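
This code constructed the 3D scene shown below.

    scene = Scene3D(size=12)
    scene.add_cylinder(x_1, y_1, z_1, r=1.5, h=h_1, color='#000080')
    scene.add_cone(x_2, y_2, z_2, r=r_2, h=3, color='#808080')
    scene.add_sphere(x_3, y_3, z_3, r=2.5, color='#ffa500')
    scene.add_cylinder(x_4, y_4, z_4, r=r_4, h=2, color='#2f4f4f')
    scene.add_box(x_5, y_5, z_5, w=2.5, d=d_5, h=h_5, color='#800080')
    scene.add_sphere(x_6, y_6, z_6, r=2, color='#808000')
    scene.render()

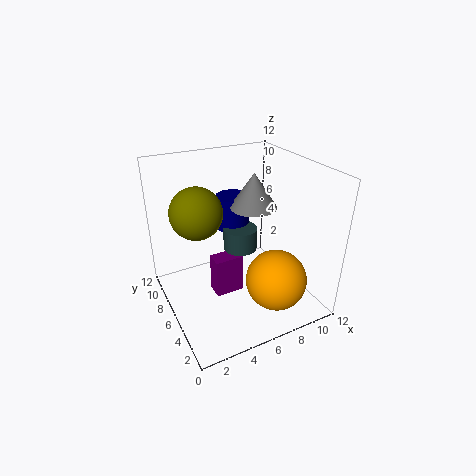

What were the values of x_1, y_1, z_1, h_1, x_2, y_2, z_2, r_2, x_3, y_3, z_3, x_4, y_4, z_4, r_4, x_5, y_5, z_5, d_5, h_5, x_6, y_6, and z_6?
x_1 = 7
y_1 = 9
z_1 = 5.5
h_1 = 3
x_2 = 8
y_2 = 7
z_2 = 8
r_2 = 2
x_3 = 8
y_3 = 3
z_3 = 3
x_4 = 7
y_4 = 7.5
z_4 = 4
r_4 = 1.5
x_5 = 4
y_5 = 6
z_5 = 0.5
d_5 = 1.5
h_5 = 3.5
x_6 = 2.5
y_6 = 6
z_6 = 9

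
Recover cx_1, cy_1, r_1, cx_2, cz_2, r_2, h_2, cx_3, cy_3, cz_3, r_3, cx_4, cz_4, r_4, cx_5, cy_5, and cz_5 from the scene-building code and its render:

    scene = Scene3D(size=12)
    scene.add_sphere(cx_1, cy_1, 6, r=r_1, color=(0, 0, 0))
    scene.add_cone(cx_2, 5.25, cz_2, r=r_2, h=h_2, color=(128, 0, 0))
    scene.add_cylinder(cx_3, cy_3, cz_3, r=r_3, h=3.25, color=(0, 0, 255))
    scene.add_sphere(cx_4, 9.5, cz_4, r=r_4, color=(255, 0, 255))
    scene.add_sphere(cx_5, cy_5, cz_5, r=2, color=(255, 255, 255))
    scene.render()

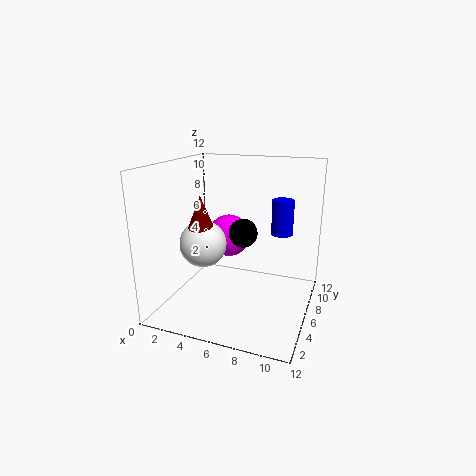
cx_1 = 6
cy_1 = 7.25
r_1 = 1.25
cx_2 = 3
cz_2 = 5.75
r_2 = 1.5
h_2 = 3.75
cx_3 = 8.75
cy_3 = 10.25
cz_3 = 5.25
r_3 = 1
cx_4 = 3.75
cz_4 = 4.75
r_4 = 2
cx_5 = 3
cy_5 = 5.5
cz_5 = 5.25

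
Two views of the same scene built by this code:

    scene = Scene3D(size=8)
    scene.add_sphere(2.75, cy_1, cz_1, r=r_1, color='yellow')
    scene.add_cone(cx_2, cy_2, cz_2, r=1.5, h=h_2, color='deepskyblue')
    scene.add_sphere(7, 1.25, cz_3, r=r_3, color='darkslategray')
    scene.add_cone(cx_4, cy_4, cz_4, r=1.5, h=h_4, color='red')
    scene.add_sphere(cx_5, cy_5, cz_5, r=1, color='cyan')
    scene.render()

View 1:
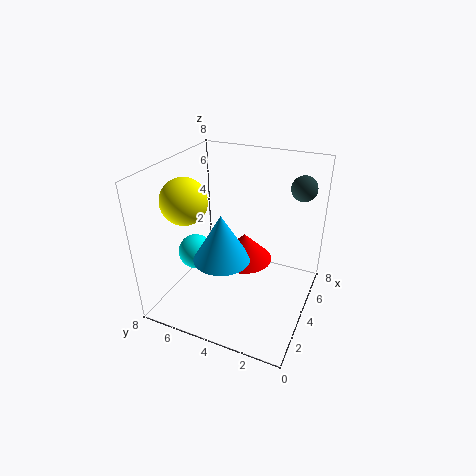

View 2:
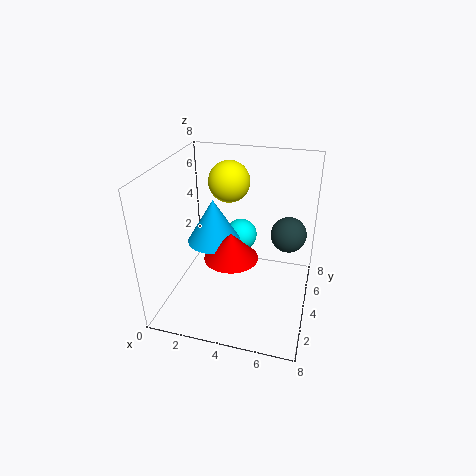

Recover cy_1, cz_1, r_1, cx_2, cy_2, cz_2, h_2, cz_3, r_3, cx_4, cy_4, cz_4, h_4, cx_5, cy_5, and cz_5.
cy_1 = 6.5
cz_1 = 6.25
r_1 = 1.25
cx_2 = 2.5
cy_2 = 4.25
cz_2 = 3.5
h_2 = 2.5
cz_3 = 6.25
r_3 = 0.75
cx_4 = 3.75
cy_4 = 3.5
cz_4 = 3
h_4 = 1.5
cx_5 = 3.5
cy_5 = 6.5
cz_5 = 2.75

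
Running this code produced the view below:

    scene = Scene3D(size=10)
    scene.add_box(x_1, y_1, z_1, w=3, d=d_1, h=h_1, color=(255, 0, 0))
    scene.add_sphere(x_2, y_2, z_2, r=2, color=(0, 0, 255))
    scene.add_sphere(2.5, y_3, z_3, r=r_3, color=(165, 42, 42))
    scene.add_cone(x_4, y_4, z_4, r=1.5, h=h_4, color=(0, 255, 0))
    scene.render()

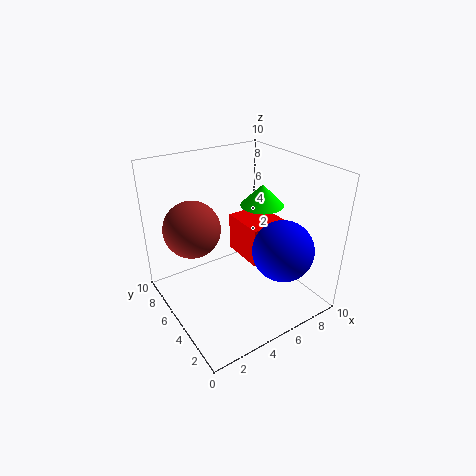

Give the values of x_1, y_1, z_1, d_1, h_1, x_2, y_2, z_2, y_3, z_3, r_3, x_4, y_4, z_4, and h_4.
x_1 = 6.5; y_1 = 5; z_1 = 2; d_1 = 3.5; h_1 = 3; x_2 = 6.5; y_2 = 2; z_2 = 5; y_3 = 7; z_3 = 5.5; r_3 = 2; x_4 = 7; y_4 = 5; z_4 = 7; h_4 = 1.5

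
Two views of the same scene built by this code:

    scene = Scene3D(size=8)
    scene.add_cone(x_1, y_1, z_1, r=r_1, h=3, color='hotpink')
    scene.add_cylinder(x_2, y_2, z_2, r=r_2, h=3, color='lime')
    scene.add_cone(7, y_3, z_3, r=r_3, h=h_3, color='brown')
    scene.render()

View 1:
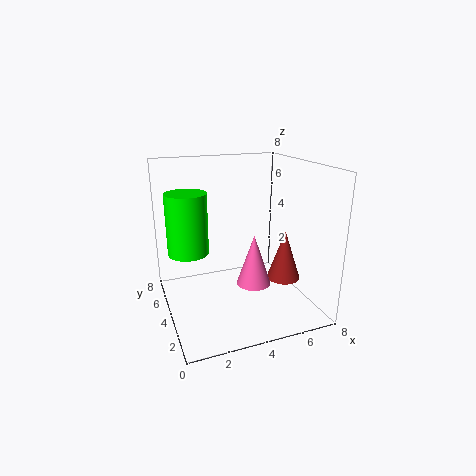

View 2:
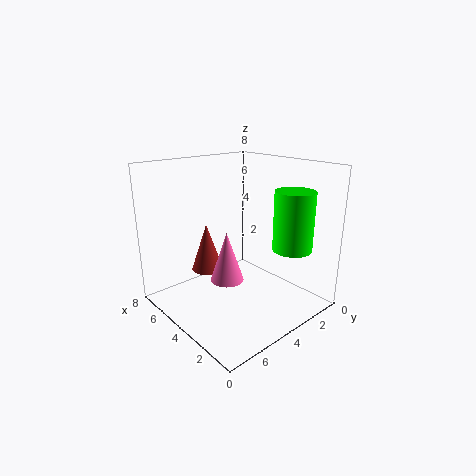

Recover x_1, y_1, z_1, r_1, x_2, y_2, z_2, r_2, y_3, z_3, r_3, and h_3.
x_1 = 5
y_1 = 4
z_1 = 1
r_1 = 1
x_2 = 1
y_2 = 3
z_2 = 4
r_2 = 1
y_3 = 4
z_3 = 1
r_3 = 1
h_3 = 3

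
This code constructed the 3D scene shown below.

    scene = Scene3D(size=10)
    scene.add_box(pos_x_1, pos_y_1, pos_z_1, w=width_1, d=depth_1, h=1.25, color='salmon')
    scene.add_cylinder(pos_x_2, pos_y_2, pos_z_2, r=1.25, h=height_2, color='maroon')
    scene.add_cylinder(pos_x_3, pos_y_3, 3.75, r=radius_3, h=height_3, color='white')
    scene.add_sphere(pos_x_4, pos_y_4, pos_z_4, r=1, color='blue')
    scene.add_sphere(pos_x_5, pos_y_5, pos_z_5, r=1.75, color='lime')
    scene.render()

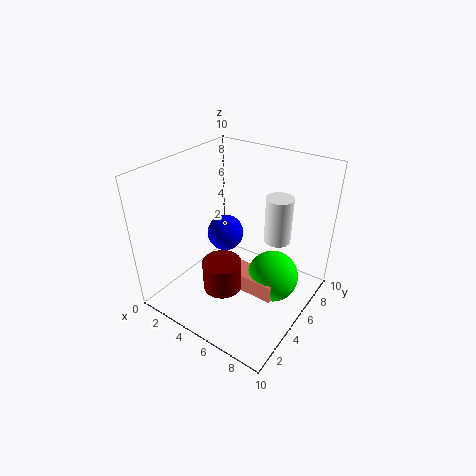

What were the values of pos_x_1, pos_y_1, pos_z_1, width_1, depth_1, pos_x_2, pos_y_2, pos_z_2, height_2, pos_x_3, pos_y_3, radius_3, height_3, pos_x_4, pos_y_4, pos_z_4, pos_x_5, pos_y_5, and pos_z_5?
pos_x_1 = 5.25
pos_y_1 = 3.5
pos_z_1 = 2
width_1 = 3.25
depth_1 = 1.5
pos_x_2 = 5.5
pos_y_2 = 2.5
pos_z_2 = 2.75
height_2 = 2
pos_x_3 = 6.5
pos_y_3 = 8
radius_3 = 1
height_3 = 3.5
pos_x_4 = 6.25
pos_y_4 = 2
pos_z_4 = 7.5
pos_x_5 = 7.75
pos_y_5 = 5.25
pos_z_5 = 2.75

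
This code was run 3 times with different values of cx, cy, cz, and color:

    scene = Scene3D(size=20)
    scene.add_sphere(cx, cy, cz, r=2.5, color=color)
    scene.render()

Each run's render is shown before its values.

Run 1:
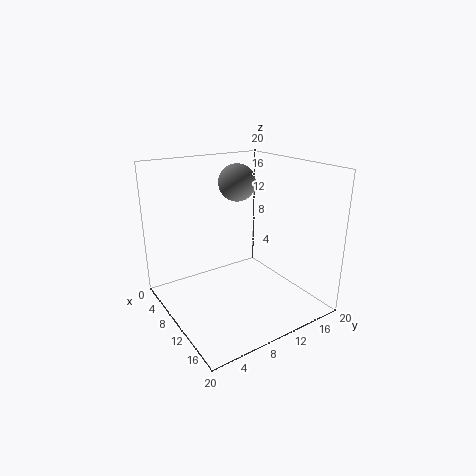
cx = 9
cy = 10.5
cz = 17.5
color = 'gray'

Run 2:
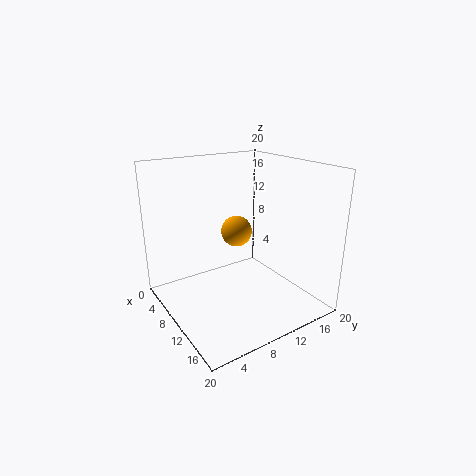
cx = 3.5
cy = 14
cz = 8
color = 'orange'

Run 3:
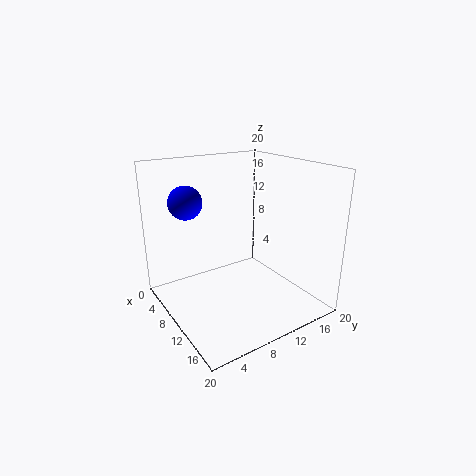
cx = 3
cy = 5.5
cz = 14
color = 'blue'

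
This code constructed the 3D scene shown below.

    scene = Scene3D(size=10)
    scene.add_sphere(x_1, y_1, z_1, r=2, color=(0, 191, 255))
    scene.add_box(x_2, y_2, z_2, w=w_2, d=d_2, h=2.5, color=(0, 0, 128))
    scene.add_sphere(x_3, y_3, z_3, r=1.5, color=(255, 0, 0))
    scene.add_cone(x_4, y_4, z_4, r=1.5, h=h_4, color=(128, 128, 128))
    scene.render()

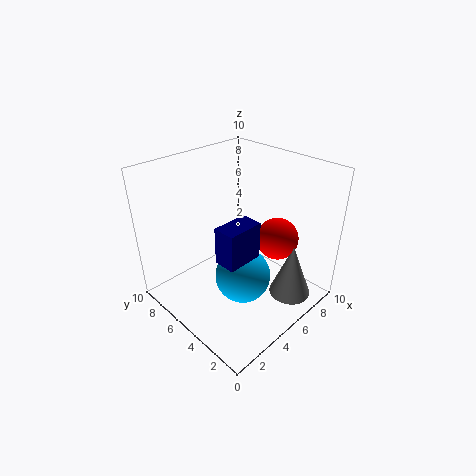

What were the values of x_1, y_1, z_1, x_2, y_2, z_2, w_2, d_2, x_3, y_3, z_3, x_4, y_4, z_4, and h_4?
x_1 = 5
y_1 = 4.5
z_1 = 2
x_2 = 2.5
y_2 = 3
z_2 = 4.5
w_2 = 2.5
d_2 = 1.5
x_3 = 7.5
y_3 = 3.5
z_3 = 4.5
x_4 = 7.5
y_4 = 2
z_4 = 0.5
h_4 = 4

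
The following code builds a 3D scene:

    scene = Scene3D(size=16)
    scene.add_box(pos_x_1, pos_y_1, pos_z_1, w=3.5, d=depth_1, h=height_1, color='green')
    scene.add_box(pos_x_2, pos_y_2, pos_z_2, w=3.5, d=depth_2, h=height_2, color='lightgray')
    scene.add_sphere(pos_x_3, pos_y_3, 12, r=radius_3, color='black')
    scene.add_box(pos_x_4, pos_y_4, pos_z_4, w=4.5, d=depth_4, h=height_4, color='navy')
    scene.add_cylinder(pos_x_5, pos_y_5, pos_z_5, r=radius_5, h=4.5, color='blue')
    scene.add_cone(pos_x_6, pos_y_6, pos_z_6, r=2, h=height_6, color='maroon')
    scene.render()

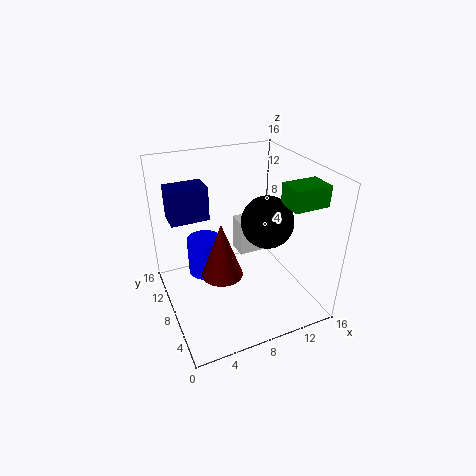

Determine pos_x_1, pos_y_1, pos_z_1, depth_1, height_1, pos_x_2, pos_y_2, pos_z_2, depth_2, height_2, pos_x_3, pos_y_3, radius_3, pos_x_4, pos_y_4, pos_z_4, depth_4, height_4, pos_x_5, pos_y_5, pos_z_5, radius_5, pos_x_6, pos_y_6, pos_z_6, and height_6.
pos_x_1 = 10
pos_y_1 = 0.5
pos_z_1 = 14
depth_1 = 2.5
height_1 = 2
pos_x_2 = 10
pos_y_2 = 11.5
pos_z_2 = 3
depth_2 = 2.5
height_2 = 4.5
pos_x_3 = 9
pos_y_3 = 3.5
radius_3 = 2.5
pos_x_4 = 1.5
pos_y_4 = 11.5
pos_z_4 = 9
depth_4 = 3
height_4 = 4
pos_x_5 = 5
pos_y_5 = 11
pos_z_5 = 2.5
radius_5 = 2
pos_x_6 = 4.5
pos_y_6 = 4
pos_z_6 = 7
height_6 = 5.5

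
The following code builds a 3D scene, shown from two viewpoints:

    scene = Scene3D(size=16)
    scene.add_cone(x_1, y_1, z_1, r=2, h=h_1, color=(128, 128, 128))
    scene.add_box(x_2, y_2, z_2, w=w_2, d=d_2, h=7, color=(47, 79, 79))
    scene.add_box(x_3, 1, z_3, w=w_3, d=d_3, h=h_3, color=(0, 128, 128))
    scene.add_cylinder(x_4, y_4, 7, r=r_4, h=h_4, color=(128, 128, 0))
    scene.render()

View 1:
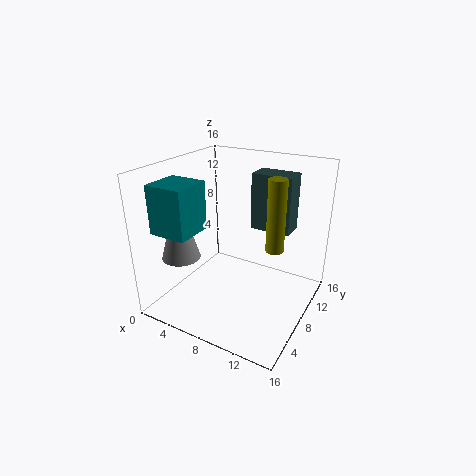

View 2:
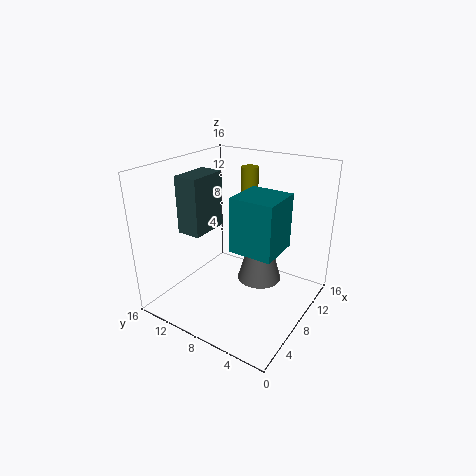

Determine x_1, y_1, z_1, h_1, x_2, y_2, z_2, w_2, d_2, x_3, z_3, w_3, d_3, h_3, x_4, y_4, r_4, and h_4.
x_1 = 4, y_1 = 3, z_1 = 7, h_1 = 7, x_2 = 7, y_2 = 13, z_2 = 7, w_2 = 5, d_2 = 3, x_3 = 2, z_3 = 10, w_3 = 4, d_3 = 4, h_3 = 5, x_4 = 12, y_4 = 9, r_4 = 1, h_4 = 8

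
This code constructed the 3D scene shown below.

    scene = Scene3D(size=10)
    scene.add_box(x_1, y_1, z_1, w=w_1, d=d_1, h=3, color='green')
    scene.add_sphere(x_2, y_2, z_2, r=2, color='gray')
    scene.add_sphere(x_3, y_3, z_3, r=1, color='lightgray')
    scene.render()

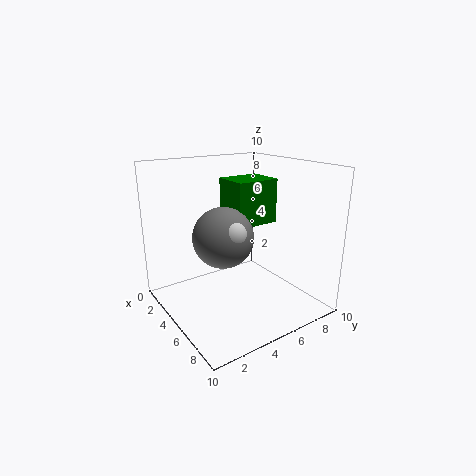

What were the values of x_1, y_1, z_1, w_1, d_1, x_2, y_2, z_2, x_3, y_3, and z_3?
x_1 = 3.5
y_1 = 4.5
z_1 = 6
w_1 = 2.5
d_1 = 3
x_2 = 5.5
y_2 = 3.5
z_2 = 5.5
x_3 = 6.5
y_3 = 3.5
z_3 = 6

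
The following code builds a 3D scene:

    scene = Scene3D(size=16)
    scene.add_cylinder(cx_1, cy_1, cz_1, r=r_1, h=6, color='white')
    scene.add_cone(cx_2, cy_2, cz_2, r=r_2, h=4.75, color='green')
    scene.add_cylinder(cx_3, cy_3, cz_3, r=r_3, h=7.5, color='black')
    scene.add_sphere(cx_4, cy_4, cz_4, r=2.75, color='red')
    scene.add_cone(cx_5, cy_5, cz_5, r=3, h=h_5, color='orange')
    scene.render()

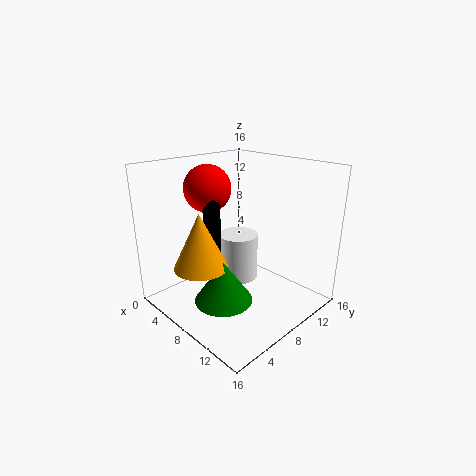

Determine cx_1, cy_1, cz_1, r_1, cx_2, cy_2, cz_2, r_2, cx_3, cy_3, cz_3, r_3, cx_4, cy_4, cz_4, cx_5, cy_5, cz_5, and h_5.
cx_1 = 4.25, cy_1 = 11.75, cz_1 = 0.25, r_1 = 2.5, cx_2 = 8.25, cy_2 = 5.5, cz_2 = 1.25, r_2 = 3.25, cx_3 = 4.75, cy_3 = 7, cz_3 = 5.5, r_3 = 1, cx_4 = 3.25, cy_4 = 7.75, cz_4 = 12.75, cx_5 = 6, cy_5 = 4.25, cz_5 = 5, h_5 = 6.25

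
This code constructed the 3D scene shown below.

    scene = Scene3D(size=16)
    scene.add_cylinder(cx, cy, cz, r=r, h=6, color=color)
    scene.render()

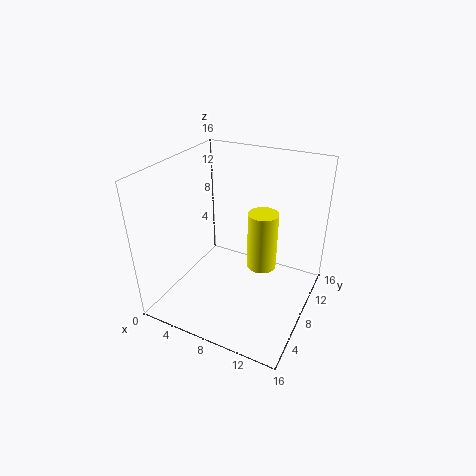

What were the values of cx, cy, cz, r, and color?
cx = 11.5, cy = 6.5, cz = 6.5, r = 1.5, color = 'yellow'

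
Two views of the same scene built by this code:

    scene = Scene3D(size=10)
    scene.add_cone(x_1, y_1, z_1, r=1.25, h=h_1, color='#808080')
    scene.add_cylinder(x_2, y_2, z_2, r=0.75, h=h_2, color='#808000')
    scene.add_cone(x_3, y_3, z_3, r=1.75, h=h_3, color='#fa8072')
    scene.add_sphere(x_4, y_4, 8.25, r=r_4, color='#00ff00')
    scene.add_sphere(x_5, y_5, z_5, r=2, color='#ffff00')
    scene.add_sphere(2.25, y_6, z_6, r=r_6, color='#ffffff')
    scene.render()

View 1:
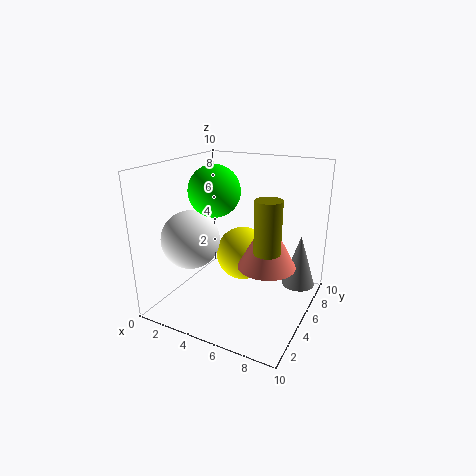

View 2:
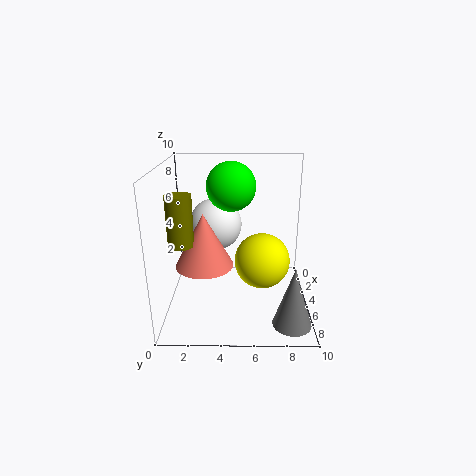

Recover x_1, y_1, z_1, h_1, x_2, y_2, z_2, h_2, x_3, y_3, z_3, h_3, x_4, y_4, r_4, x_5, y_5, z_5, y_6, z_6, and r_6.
x_1 = 8.5, y_1 = 8.5, z_1 = 0.5, h_1 = 4, x_2 = 8.5, y_2 = 1.75, z_2 = 6, h_2 = 3, x_3 = 8, y_3 = 3, z_3 = 4.5, h_3 = 3.25, x_4 = 3.5, y_4 = 4.5, r_4 = 1.75, x_5 = 4.5, y_5 = 6.75, z_5 = 3, y_6 = 3.25, z_6 = 5, r_6 = 2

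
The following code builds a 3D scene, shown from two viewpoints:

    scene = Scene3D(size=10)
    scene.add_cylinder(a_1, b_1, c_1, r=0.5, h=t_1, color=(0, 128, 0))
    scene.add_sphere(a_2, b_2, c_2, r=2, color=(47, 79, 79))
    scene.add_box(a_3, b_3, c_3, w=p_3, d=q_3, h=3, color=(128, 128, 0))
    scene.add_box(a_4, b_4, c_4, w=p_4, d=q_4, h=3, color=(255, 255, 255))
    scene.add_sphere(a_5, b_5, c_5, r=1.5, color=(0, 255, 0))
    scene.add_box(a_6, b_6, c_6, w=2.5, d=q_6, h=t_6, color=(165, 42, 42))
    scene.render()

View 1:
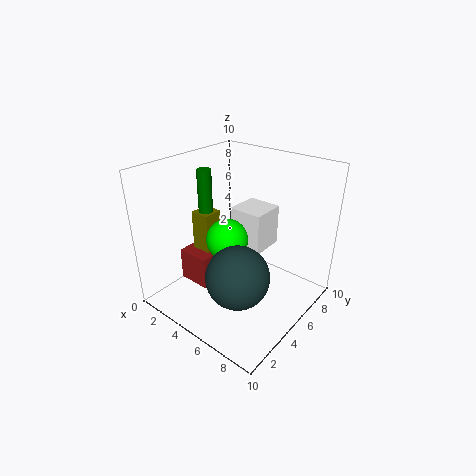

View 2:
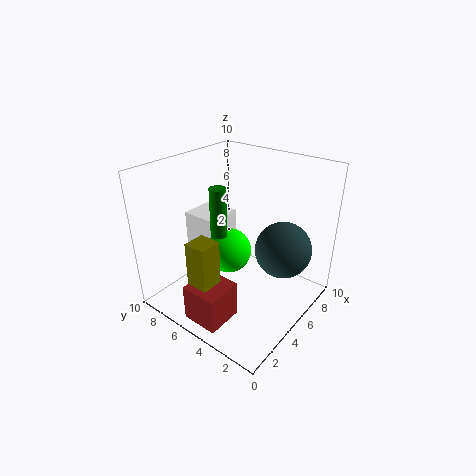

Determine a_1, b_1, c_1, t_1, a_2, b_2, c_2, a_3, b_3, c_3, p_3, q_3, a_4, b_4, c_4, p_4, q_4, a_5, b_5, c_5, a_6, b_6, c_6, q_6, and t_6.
a_1 = 2.5
b_1 = 4.5
c_1 = 6.5
t_1 = 3
a_2 = 7
b_2 = 2.5
c_2 = 4
a_3 = 1
b_3 = 4.5
c_3 = 3
p_3 = 1.5
q_3 = 1.5
a_4 = 3.5
b_4 = 6
c_4 = 3.5
p_4 = 2.5
q_4 = 2.5
a_5 = 4
b_5 = 5
c_5 = 4.5
a_6 = 0.5
b_6 = 3.5
c_6 = 0.5
q_6 = 2.5
t_6 = 2.5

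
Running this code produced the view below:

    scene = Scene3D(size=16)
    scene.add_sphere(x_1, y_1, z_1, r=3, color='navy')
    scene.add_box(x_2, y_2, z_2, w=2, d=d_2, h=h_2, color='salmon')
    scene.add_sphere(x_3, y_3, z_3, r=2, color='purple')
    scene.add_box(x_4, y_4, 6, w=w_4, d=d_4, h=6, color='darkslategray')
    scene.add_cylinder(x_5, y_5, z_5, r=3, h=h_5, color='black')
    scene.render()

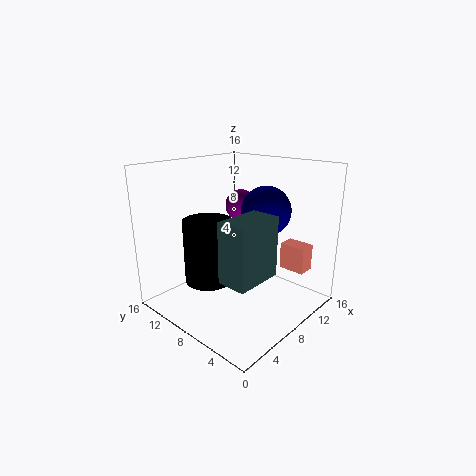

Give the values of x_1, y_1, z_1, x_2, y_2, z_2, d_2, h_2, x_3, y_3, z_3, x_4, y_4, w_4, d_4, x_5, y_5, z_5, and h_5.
x_1 = 13
y_1 = 8
z_1 = 10
x_2 = 12
y_2 = 2
z_2 = 4
d_2 = 3
h_2 = 3
x_3 = 13
y_3 = 12
z_3 = 10
x_4 = 2
y_4 = 2
w_4 = 5
d_4 = 3
x_5 = 8
y_5 = 13
z_5 = 1
h_5 = 8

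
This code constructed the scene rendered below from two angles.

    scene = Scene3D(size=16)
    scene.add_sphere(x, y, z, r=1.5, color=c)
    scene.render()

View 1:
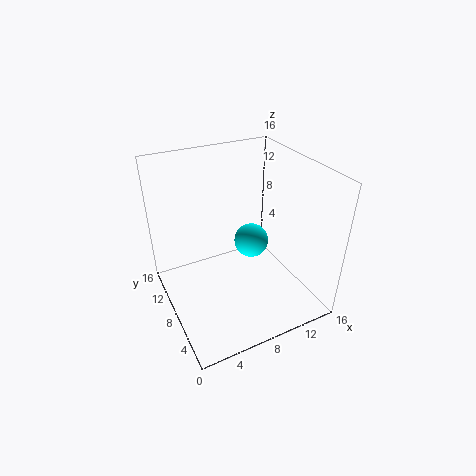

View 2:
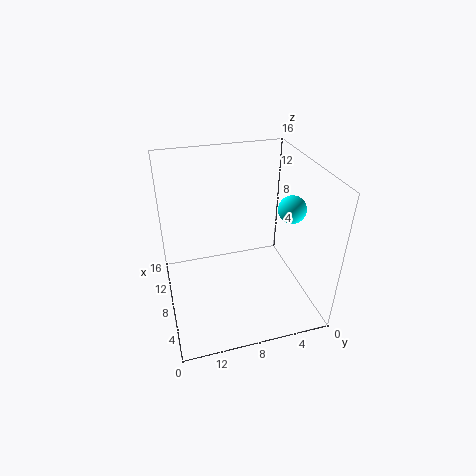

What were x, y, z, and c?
x = 6.5
y = 2.5
z = 11.5
c = 'cyan'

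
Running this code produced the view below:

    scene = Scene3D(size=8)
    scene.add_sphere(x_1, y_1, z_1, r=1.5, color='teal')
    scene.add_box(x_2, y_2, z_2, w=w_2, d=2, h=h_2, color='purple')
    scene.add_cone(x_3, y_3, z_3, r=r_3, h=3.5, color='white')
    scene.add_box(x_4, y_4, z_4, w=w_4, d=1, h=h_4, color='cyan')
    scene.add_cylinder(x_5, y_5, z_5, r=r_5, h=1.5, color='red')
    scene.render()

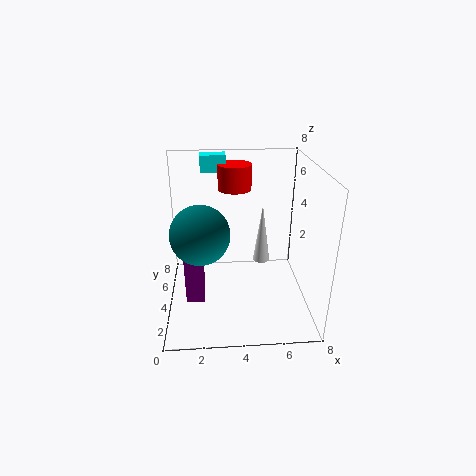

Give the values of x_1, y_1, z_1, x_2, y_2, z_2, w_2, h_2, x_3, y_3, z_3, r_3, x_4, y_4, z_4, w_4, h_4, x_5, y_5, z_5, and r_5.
x_1 = 2; y_1 = 2.5; z_1 = 5; x_2 = 1; y_2 = 3; z_2 = 0.5; w_2 = 1; h_2 = 3; x_3 = 5.5; y_3 = 5; z_3 = 2; r_3 = 0.5; x_4 = 2; y_4 = 6.5; z_4 = 7; w_4 = 1.5; h_4 = 1; x_5 = 4; y_5 = 6.5; z_5 = 6; r_5 = 1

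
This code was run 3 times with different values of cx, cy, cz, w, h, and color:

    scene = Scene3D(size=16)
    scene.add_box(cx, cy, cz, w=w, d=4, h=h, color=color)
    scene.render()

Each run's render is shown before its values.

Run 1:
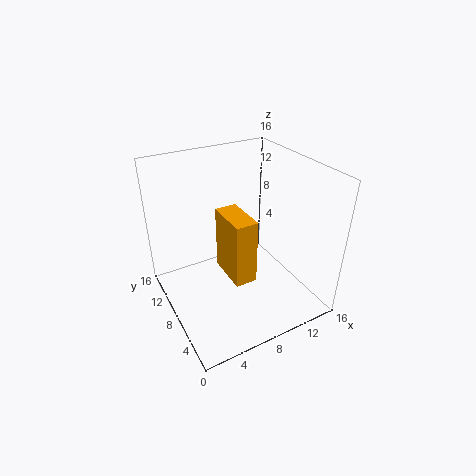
cx = 4; cy = 1; cz = 8; w = 2; h = 6; color = 'orange'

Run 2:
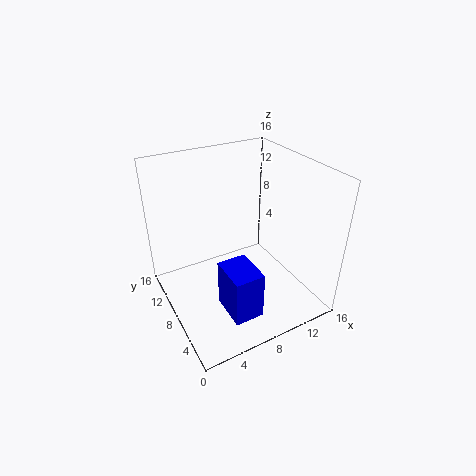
cx = 4; cy = 1; cz = 3; w = 3; h = 5; color = 'blue'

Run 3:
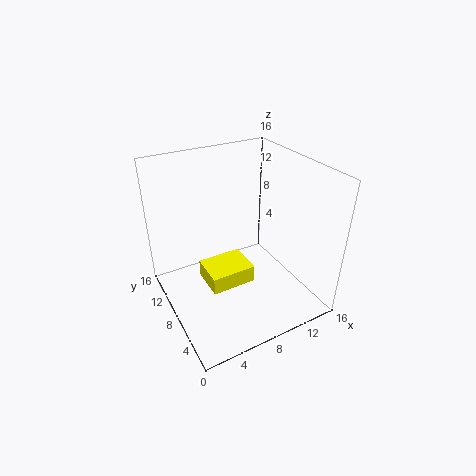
cx = 4; cy = 6; cz = 3; w = 5; h = 2; color = 'yellow'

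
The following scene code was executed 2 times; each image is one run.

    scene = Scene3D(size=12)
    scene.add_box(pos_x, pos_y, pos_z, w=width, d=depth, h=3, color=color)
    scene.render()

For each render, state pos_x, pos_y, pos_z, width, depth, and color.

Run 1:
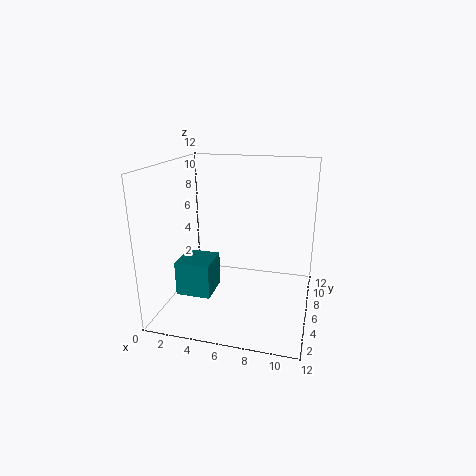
pos_x = 1; pos_y = 4; pos_z = 1; width = 3; depth = 3; color = 'teal'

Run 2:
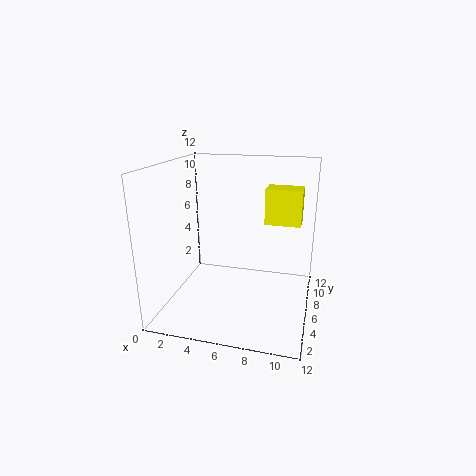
pos_x = 8; pos_y = 7; pos_z = 7; width = 3; depth = 2; color = 'yellow'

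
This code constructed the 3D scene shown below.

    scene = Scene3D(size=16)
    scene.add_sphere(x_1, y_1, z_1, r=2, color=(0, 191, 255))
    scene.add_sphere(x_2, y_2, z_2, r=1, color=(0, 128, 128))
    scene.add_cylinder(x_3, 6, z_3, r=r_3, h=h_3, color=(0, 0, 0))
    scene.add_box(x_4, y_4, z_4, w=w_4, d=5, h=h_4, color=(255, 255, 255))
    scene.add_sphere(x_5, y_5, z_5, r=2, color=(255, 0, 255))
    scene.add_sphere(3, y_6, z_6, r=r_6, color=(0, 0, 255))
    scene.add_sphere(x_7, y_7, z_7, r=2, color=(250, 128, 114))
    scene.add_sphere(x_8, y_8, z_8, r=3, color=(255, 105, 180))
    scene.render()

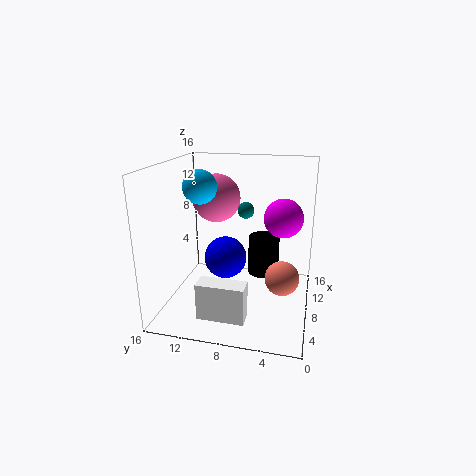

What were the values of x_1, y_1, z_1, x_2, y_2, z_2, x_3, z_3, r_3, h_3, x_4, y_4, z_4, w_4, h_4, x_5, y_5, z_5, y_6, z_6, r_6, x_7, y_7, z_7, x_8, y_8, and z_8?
x_1 = 10
y_1 = 13
z_1 = 13
x_2 = 12
y_2 = 8
z_2 = 10
x_3 = 14
z_3 = 1
r_3 = 2
h_3 = 5
x_4 = 2
y_4 = 6
z_4 = 1
w_4 = 2
h_4 = 4
x_5 = 7
y_5 = 3
z_5 = 11
y_6 = 8
z_6 = 8
r_6 = 2
x_7 = 9
y_7 = 3
z_7 = 3
x_8 = 13
y_8 = 12
z_8 = 11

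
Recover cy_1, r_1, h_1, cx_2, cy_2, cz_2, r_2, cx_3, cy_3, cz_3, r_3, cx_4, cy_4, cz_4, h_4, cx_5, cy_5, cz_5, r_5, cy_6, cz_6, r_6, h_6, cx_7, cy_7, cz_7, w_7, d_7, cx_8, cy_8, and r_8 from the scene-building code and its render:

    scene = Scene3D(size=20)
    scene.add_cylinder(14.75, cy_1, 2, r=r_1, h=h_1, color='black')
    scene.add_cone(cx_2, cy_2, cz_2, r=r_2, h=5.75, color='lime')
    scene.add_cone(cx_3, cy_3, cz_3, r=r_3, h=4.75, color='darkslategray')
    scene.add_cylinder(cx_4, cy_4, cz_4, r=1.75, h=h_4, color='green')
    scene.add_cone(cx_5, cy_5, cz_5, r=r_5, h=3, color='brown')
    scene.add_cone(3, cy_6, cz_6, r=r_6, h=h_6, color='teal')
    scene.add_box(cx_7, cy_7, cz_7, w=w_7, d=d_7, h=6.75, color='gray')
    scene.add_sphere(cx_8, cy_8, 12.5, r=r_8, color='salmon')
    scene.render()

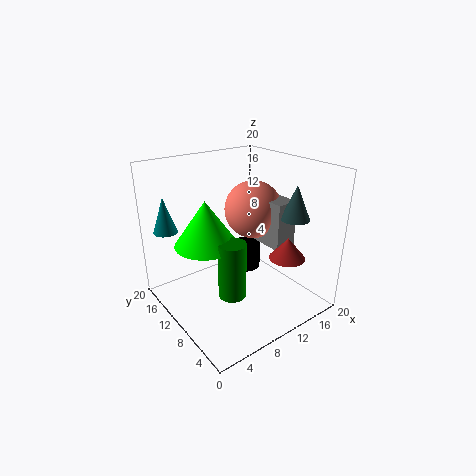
cy_1 = 14.5, r_1 = 2.5, h_1 = 3.75, cx_2 = 4.5, cy_2 = 9.25, cz_2 = 11, r_2 = 4, cx_3 = 16.25, cy_3 = 5.5, cz_3 = 12.75, r_3 = 2, cx_4 = 5.75, cy_4 = 5.5, cz_4 = 5, h_4 = 7.25, cx_5 = 14.75, cy_5 = 5, cz_5 = 7.5, r_5 = 2.5, cy_6 = 18.25, cz_6 = 9.75, r_6 = 1.75, h_6 = 5.25, cx_7 = 14.25, cy_7 = 6.5, cz_7 = 8, w_7 = 3.25, d_7 = 5, cx_8 = 14.5, cy_8 = 12.25, r_8 = 4.25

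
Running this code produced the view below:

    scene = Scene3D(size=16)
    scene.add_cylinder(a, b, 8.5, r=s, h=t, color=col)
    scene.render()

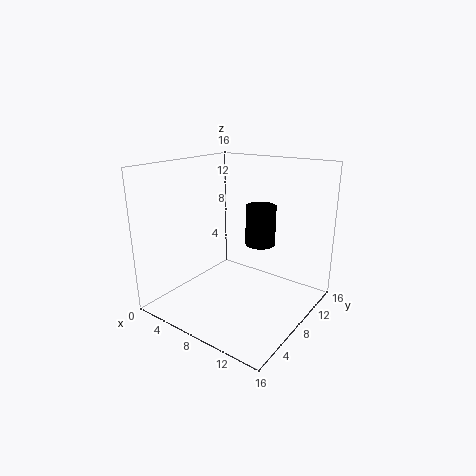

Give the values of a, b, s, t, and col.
a = 11.5, b = 7, s = 1.5, t = 4, col = 'black'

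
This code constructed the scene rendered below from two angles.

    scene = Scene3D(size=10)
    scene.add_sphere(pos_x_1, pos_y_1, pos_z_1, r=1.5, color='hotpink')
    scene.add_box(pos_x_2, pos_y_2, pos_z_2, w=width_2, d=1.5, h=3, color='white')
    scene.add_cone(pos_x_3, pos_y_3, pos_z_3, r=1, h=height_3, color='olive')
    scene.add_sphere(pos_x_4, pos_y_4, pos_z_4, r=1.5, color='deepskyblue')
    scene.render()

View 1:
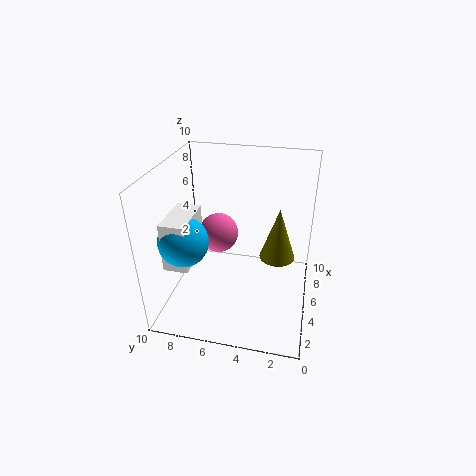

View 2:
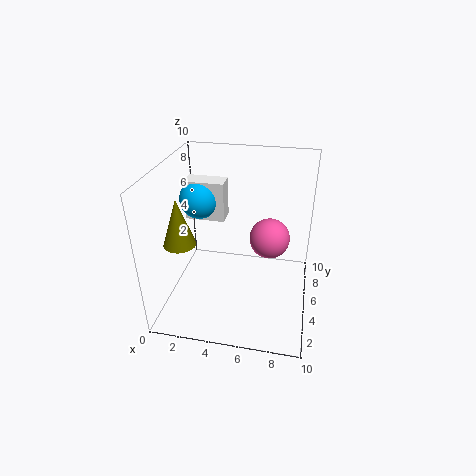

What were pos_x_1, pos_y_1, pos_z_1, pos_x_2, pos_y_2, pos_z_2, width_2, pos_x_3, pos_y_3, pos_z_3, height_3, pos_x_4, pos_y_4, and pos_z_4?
pos_x_1 = 7
pos_y_1 = 7
pos_z_1 = 4
pos_x_2 = 0.5
pos_y_2 = 7
pos_z_2 = 5
width_2 = 3
pos_x_3 = 2
pos_y_3 = 2
pos_z_3 = 6
height_3 = 3
pos_x_4 = 1.5
pos_y_4 = 7.5
pos_z_4 = 6.5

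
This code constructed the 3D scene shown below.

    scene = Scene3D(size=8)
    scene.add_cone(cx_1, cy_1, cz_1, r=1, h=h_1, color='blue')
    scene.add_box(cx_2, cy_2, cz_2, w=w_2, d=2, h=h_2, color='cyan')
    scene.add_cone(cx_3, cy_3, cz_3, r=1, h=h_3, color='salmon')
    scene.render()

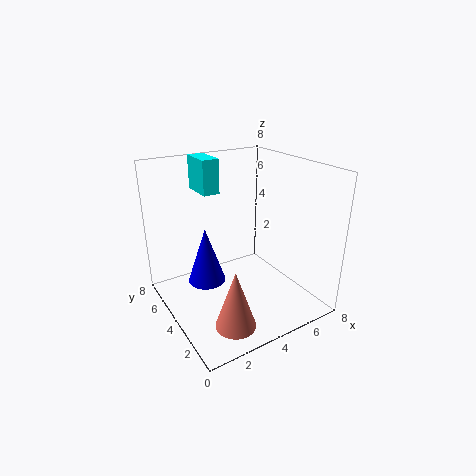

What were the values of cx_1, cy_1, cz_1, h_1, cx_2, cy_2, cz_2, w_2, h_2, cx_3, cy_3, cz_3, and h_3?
cx_1 = 2; cy_1 = 4; cz_1 = 2; h_1 = 3; cx_2 = 3; cy_2 = 6; cz_2 = 6; w_2 = 1; h_2 = 2; cx_3 = 2; cy_3 = 1; cz_3 = 1; h_3 = 3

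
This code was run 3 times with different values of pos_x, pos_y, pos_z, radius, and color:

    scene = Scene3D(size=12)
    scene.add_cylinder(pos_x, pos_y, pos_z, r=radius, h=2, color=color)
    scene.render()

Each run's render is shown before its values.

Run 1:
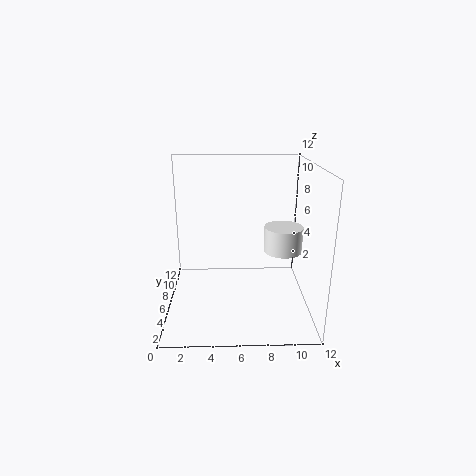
pos_x = 9.5, pos_y = 4.5, pos_z = 5.5, radius = 1.5, color = 'white'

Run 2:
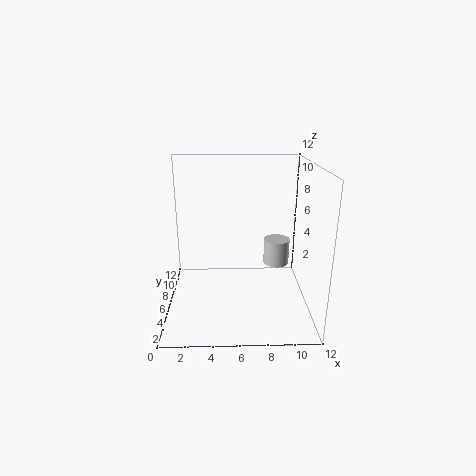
pos_x = 9, pos_y = 4.5, pos_z = 4.5, radius = 1, color = 'lightgray'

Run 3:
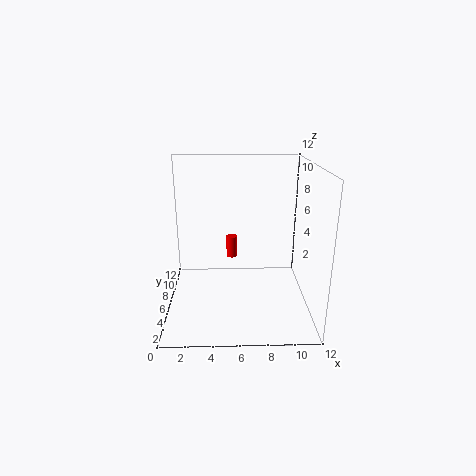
pos_x = 5.5, pos_y = 9, pos_z = 3, radius = 0.5, color = 'red'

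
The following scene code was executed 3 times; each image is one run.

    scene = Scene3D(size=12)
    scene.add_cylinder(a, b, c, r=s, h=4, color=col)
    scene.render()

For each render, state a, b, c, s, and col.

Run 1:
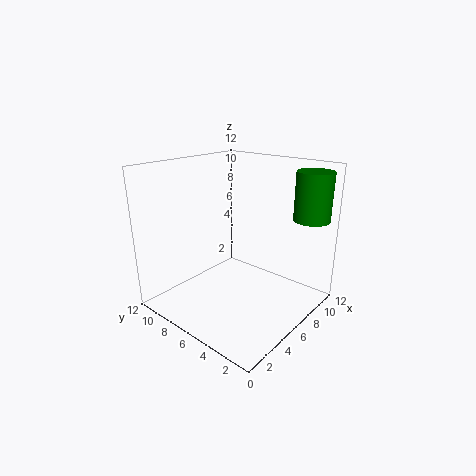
a = 10
b = 1.5
c = 7.5
s = 1.5
col = 'green'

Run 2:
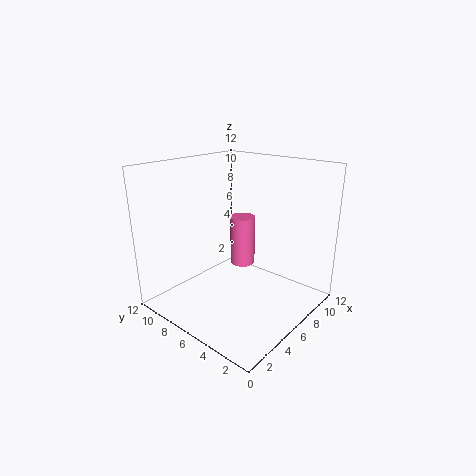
a = 6
b = 5.5
c = 4
s = 1
col = 'hotpink'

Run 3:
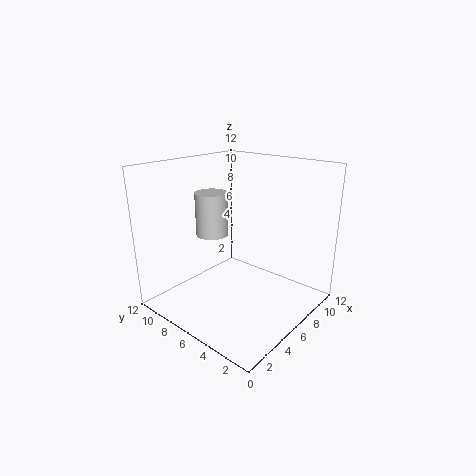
a = 7
b = 10
c = 5
s = 1.5
col = 'lightgray'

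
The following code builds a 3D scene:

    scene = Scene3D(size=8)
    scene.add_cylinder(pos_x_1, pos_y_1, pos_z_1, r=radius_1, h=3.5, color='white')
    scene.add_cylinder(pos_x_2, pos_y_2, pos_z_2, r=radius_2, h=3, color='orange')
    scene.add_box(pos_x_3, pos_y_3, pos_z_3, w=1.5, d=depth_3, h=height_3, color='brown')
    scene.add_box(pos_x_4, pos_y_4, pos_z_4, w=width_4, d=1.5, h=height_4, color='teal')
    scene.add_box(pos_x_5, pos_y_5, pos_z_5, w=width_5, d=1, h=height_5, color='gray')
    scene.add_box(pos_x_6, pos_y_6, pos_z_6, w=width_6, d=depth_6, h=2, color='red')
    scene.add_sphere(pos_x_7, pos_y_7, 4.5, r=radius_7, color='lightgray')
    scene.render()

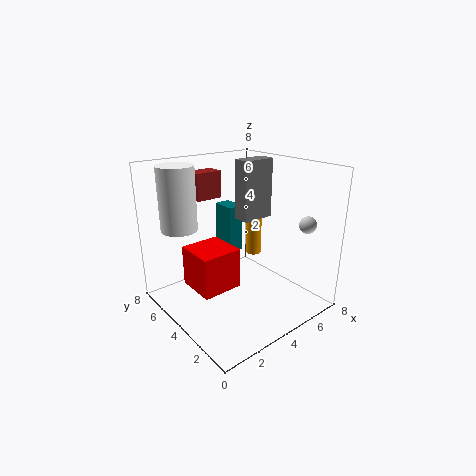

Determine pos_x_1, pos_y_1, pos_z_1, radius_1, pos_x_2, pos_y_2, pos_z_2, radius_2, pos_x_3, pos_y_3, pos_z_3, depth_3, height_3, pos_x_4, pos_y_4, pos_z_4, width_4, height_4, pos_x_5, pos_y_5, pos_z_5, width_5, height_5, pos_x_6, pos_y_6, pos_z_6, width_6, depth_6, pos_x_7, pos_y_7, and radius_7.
pos_x_1 = 1.5
pos_y_1 = 6
pos_z_1 = 4.5
radius_1 = 1
pos_x_2 = 7
pos_y_2 = 6
pos_z_2 = 1.5
radius_2 = 0.5
pos_x_3 = 2.5
pos_y_3 = 5.5
pos_z_3 = 6
depth_3 = 1
height_3 = 1.5
pos_x_4 = 5
pos_y_4 = 6
pos_z_4 = 2
width_4 = 1
height_4 = 3
pos_x_5 = 5
pos_y_5 = 4.5
pos_z_5 = 4.5
width_5 = 2
height_5 = 3.5
pos_x_6 = 0.5
pos_y_6 = 2
pos_z_6 = 2.5
width_6 = 2
depth_6 = 2
pos_x_7 = 7.5
pos_y_7 = 2
radius_7 = 0.5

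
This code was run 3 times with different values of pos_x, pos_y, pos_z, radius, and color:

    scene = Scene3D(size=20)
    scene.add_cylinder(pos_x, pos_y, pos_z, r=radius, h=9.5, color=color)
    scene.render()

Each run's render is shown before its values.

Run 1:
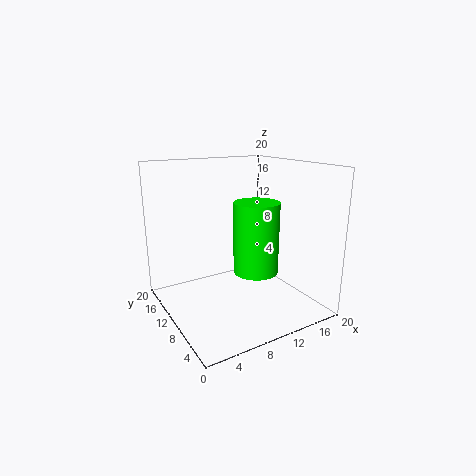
pos_x = 11; pos_y = 7; pos_z = 6; radius = 3; color = 'lime'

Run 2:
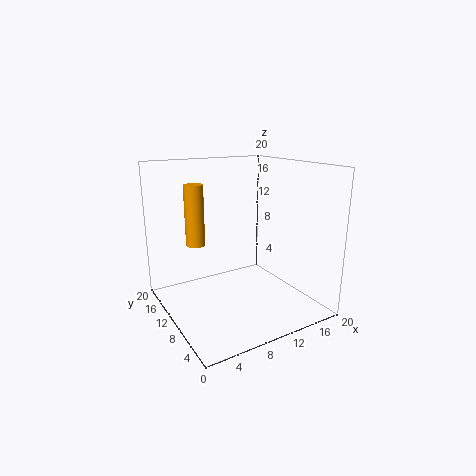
pos_x = 7; pos_y = 18; pos_z = 7; radius = 1.5; color = 'orange'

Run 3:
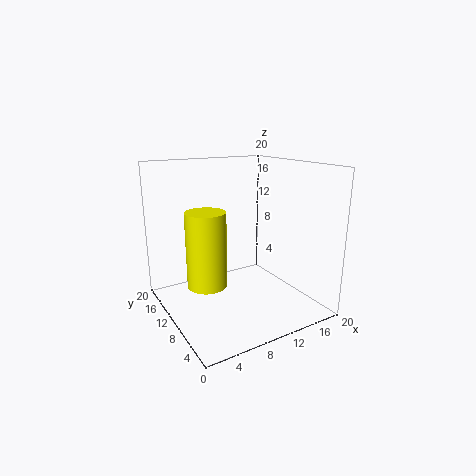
pos_x = 4; pos_y = 7.5; pos_z = 5.5; radius = 2.5; color = 'yellow'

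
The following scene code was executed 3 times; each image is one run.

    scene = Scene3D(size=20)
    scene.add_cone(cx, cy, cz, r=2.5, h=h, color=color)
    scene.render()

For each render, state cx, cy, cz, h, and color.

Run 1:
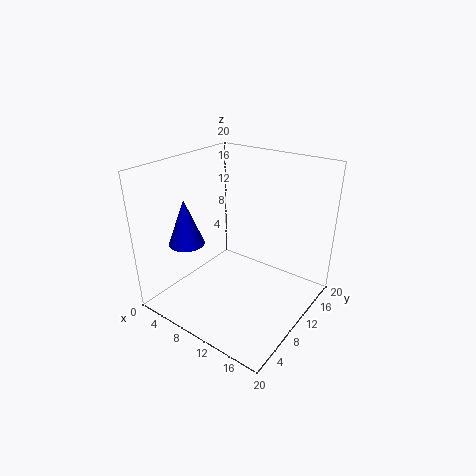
cx = 4
cy = 6
cz = 9
h = 6.5
color = 'blue'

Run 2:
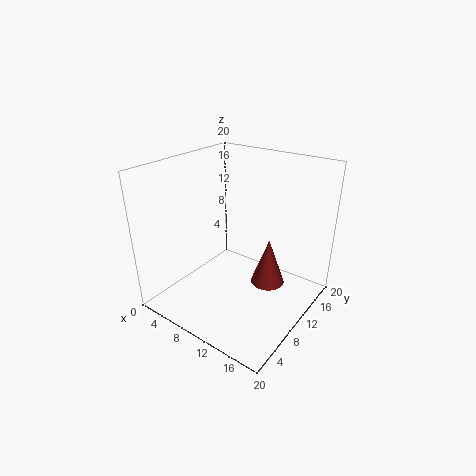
cx = 13
cy = 13.5
cz = 2
h = 7
color = 'brown'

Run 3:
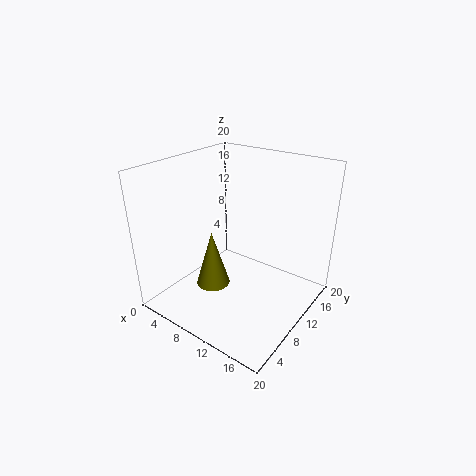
cx = 6
cy = 9
cz = 1.5
h = 8.5
color = 'olive'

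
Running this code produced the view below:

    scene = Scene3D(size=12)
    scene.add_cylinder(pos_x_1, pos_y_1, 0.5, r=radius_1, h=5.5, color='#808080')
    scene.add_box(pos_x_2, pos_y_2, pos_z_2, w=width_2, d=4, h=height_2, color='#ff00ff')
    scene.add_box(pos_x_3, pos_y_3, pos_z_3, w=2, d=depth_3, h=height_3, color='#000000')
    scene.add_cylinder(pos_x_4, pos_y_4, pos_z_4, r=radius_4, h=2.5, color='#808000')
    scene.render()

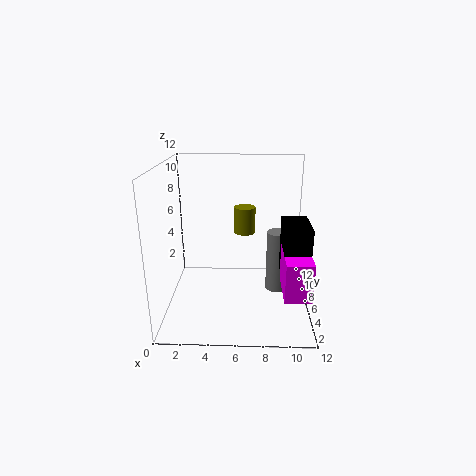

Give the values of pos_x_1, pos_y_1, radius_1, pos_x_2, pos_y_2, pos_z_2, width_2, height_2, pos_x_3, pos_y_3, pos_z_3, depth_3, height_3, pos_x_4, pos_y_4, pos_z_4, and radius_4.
pos_x_1 = 9.5, pos_y_1 = 7.5, radius_1 = 1, pos_x_2 = 9.5, pos_y_2 = 1, pos_z_2 = 3, width_2 = 2, height_2 = 3, pos_x_3 = 9.5, pos_y_3 = 2.5, pos_z_3 = 3.5, depth_3 = 3.5, height_3 = 4.5, pos_x_4 = 6.5, pos_y_4 = 10, pos_z_4 = 5, radius_4 = 1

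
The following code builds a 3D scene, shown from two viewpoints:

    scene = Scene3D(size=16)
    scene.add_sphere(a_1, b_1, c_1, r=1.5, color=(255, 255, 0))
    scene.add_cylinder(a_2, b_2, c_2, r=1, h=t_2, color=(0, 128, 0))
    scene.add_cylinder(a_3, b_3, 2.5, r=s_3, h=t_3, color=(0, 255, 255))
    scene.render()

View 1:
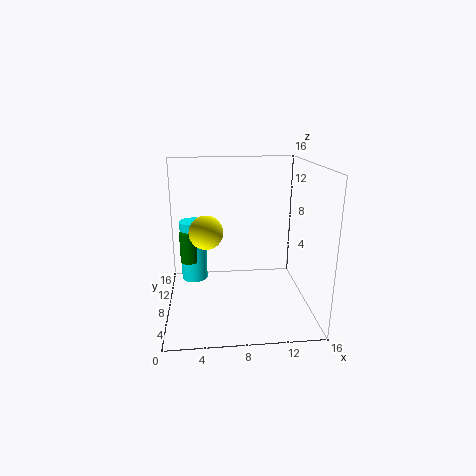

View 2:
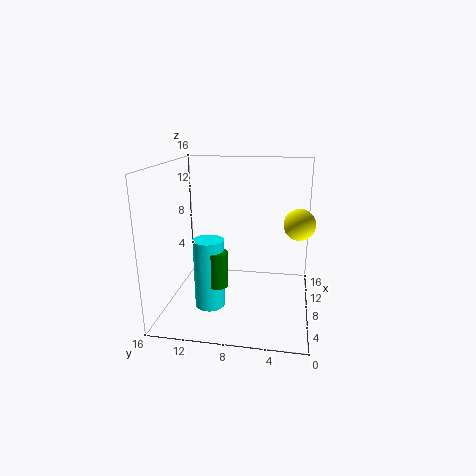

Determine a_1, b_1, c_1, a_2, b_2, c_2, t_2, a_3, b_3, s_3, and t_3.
a_1 = 4.5; b_1 = 1.5; c_1 = 11; a_2 = 2.5; b_2 = 9; c_2 = 5; t_2 = 3.5; a_3 = 3; b_3 = 10; s_3 = 1.5; t_3 = 7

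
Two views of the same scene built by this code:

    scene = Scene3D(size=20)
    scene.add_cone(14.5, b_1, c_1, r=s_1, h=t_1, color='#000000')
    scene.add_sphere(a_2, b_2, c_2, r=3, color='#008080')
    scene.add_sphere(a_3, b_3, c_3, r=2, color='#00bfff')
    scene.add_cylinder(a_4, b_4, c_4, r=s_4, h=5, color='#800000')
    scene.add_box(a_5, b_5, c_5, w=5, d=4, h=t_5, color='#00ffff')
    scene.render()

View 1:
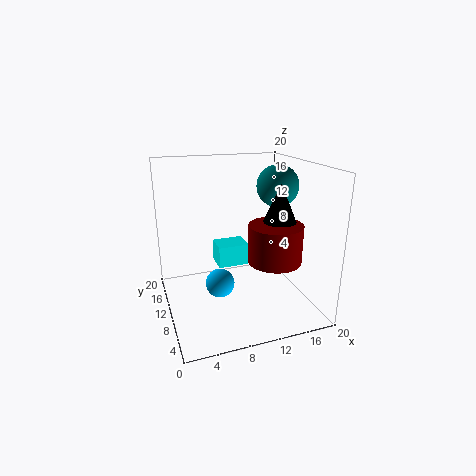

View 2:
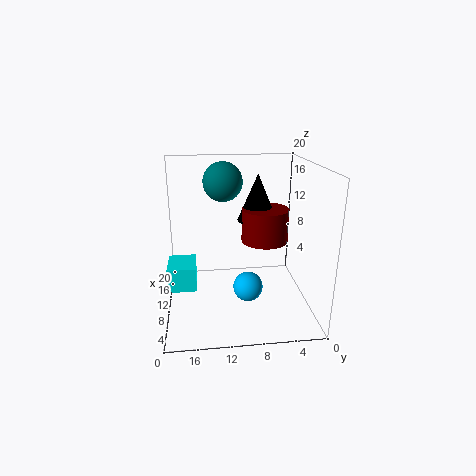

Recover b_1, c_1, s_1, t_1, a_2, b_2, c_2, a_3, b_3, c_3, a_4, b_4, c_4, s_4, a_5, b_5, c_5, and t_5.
b_1 = 6.5; c_1 = 11; s_1 = 3; t_1 = 7; a_2 = 16.5; b_2 = 11.5; c_2 = 16.5; a_3 = 7; b_3 = 9; c_3 = 4; a_4 = 13.5; b_4 = 5.5; c_4 = 8; s_4 = 3.5; a_5 = 9; b_5 = 16; c_5 = 2.5; t_5 = 3.5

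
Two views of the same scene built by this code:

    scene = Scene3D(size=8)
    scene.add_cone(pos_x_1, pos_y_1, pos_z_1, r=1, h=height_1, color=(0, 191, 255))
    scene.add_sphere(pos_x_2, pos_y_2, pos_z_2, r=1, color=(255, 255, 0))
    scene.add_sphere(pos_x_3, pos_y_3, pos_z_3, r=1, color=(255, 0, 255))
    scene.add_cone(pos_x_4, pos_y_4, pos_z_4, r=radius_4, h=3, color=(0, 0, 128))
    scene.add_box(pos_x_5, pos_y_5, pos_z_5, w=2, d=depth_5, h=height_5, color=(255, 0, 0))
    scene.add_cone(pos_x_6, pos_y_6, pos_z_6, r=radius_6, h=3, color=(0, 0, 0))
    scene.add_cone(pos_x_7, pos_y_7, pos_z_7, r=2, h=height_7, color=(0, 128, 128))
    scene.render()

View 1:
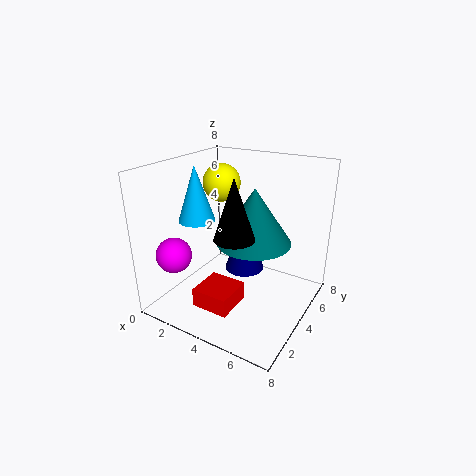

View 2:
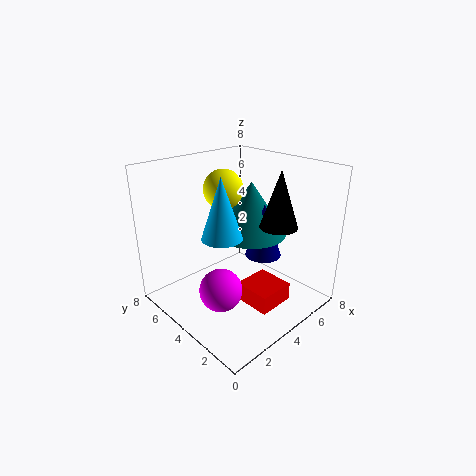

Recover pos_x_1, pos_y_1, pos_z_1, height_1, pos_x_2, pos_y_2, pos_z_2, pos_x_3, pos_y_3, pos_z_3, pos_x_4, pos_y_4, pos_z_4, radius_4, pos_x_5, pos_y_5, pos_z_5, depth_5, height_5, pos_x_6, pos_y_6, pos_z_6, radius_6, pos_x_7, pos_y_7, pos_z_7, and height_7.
pos_x_1 = 2
pos_y_1 = 3
pos_z_1 = 5
height_1 = 3
pos_x_2 = 3
pos_y_2 = 4
pos_z_2 = 7
pos_x_3 = 1
pos_y_3 = 2
pos_z_3 = 3
pos_x_4 = 5
pos_y_4 = 3
pos_z_4 = 3
radius_4 = 1
pos_x_5 = 3
pos_y_5 = 1
pos_z_5 = 1
depth_5 = 2
height_5 = 1
pos_x_6 = 5
pos_y_6 = 2
pos_z_6 = 5
radius_6 = 1
pos_x_7 = 5
pos_y_7 = 4
pos_z_7 = 4
height_7 = 3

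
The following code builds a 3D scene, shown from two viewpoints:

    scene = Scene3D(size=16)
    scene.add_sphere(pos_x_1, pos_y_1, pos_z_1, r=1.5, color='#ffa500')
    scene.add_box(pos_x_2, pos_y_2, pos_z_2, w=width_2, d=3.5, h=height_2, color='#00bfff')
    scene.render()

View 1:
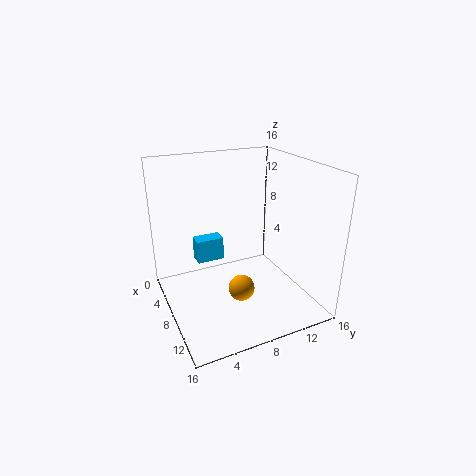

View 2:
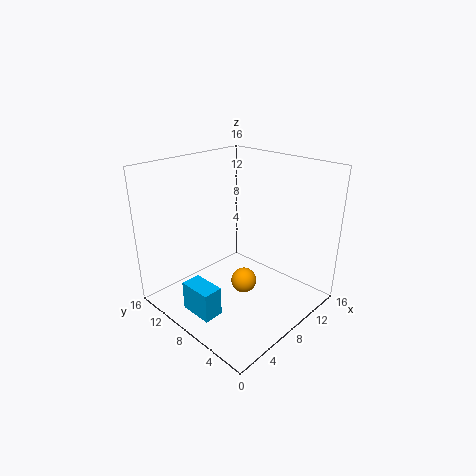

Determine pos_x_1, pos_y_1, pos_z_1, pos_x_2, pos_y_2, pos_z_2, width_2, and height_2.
pos_x_1 = 9; pos_y_1 = 8; pos_z_1 = 2; pos_x_2 = 0.5; pos_y_2 = 5; pos_z_2 = 2.5; width_2 = 2; height_2 = 3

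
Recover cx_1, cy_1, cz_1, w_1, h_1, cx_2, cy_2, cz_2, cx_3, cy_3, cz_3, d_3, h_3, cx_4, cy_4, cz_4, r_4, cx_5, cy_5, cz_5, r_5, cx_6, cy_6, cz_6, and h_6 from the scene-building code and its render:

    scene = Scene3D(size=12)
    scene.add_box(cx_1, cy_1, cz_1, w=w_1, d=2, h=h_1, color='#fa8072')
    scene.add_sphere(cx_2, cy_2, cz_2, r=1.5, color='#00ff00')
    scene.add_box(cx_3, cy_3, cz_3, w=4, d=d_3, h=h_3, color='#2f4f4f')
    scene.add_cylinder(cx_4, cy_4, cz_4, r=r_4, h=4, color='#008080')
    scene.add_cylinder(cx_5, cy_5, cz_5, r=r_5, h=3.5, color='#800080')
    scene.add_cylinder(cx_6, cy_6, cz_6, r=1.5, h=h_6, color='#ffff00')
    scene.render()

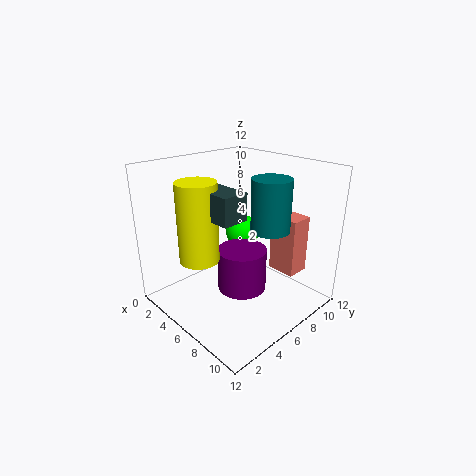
cx_1 = 7, cy_1 = 9, cz_1 = 2.5, w_1 = 2.5, h_1 = 5, cx_2 = 4.5, cy_2 = 8, cz_2 = 5.5, cx_3 = 5, cy_3 = 2, cz_3 = 9, d_3 = 2, h_3 = 2, cx_4 = 9, cy_4 = 6.5, cz_4 = 7.5, r_4 = 1.5, cx_5 = 7, cy_5 = 5.5, cz_5 = 2, r_5 = 2, cx_6 = 6, cy_6 = 2, cz_6 = 5.5, h_6 = 6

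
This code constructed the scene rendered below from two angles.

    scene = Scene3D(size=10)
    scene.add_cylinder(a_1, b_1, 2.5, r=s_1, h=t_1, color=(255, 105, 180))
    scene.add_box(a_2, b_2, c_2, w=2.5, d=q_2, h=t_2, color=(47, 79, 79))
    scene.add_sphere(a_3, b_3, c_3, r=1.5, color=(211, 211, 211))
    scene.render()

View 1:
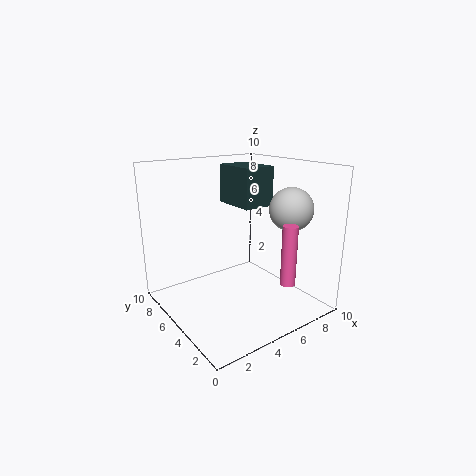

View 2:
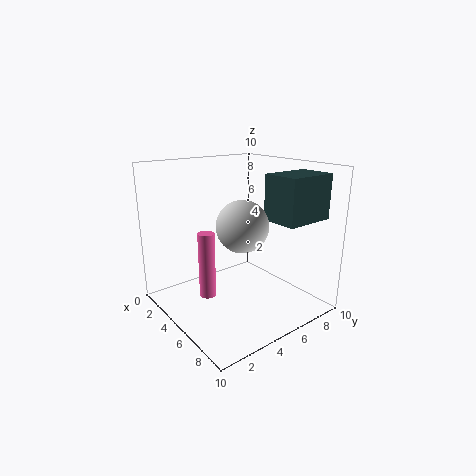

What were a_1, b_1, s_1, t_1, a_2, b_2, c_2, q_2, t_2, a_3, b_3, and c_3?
a_1 = 6.5
b_1 = 1.5
s_1 = 0.5
t_1 = 4
a_2 = 6.5
b_2 = 6
c_2 = 6.5
q_2 = 3.5
t_2 = 3
a_3 = 8
b_3 = 3
c_3 = 7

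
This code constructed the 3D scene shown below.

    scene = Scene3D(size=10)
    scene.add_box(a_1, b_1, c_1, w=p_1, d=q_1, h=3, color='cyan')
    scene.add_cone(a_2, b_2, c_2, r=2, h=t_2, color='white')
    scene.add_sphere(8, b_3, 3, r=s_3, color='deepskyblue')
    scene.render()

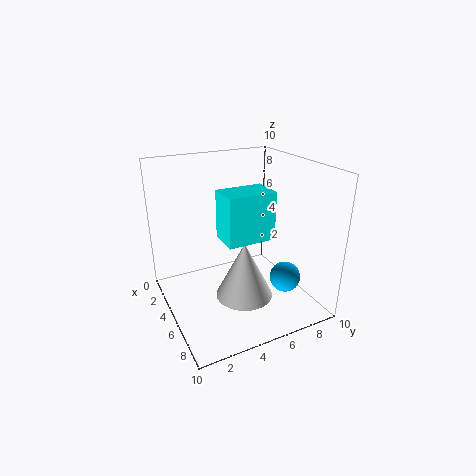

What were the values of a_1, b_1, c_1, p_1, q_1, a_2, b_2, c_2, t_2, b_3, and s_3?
a_1 = 6; b_1 = 3; c_1 = 6; p_1 = 2; q_1 = 3; a_2 = 6; b_2 = 5; c_2 = 1; t_2 = 4; b_3 = 7; s_3 = 1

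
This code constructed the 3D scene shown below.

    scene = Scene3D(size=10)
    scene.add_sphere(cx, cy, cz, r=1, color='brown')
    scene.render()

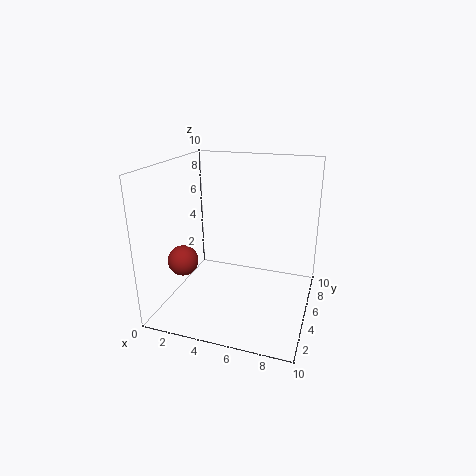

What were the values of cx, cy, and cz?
cx = 2
cy = 2.5
cz = 4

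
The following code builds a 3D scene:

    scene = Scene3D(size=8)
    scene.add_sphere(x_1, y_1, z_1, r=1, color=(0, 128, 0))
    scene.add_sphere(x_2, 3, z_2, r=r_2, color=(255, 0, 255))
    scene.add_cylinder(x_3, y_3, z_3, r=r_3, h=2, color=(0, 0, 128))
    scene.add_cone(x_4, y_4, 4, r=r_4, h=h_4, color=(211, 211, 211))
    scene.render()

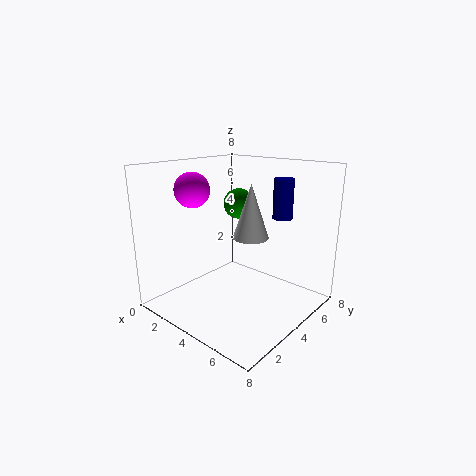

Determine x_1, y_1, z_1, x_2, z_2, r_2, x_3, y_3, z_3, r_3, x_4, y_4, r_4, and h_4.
x_1 = 1.5
y_1 = 7
z_1 = 5
x_2 = 1.5
z_2 = 6.5
r_2 = 1
x_3 = 6.5
y_3 = 4.5
z_3 = 5.5
r_3 = 0.5
x_4 = 4.5
y_4 = 4.5
r_4 = 1
h_4 = 3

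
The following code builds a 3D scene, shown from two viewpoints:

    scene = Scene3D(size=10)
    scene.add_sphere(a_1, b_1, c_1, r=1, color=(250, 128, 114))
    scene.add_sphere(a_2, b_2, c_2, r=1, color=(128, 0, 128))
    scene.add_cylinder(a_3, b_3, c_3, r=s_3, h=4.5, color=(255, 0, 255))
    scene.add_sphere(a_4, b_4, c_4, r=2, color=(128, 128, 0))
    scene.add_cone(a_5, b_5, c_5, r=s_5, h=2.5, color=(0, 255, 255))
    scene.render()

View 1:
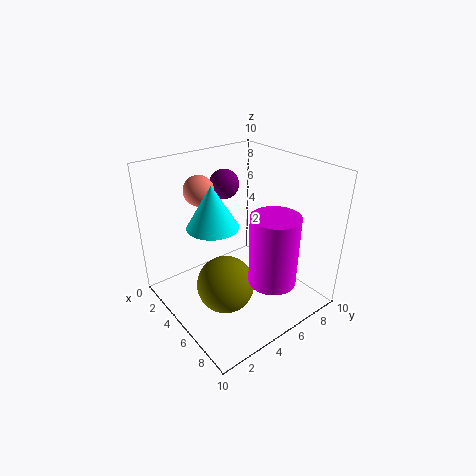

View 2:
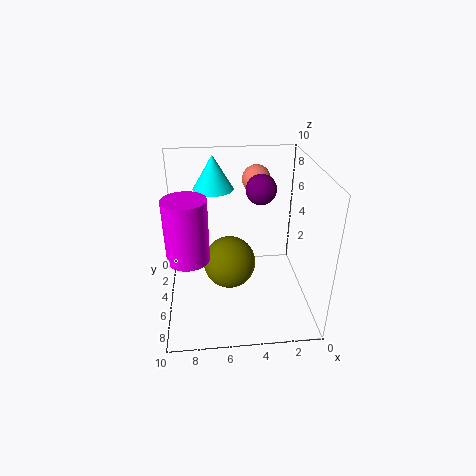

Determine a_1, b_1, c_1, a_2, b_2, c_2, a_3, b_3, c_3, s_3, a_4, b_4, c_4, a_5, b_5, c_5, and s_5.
a_1 = 3.5
b_1 = 3
c_1 = 8.5
a_2 = 3.5
b_2 = 5
c_2 = 8.5
a_3 = 8.5
b_3 = 5
c_3 = 3.5
s_3 = 1.5
a_4 = 5.5
b_4 = 3.5
c_4 = 2
a_5 = 6.5
b_5 = 2
c_5 = 7.5
s_5 = 1.5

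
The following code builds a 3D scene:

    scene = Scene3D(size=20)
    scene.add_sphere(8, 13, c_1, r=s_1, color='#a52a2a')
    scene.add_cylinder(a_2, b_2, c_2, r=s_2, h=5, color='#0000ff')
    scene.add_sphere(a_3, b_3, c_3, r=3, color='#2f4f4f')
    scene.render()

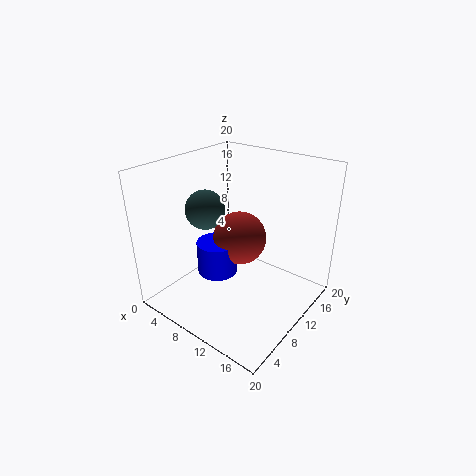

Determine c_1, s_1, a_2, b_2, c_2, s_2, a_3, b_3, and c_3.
c_1 = 8
s_1 = 4
a_2 = 6
b_2 = 10
c_2 = 3
s_2 = 3
a_3 = 3
b_3 = 11
c_3 = 12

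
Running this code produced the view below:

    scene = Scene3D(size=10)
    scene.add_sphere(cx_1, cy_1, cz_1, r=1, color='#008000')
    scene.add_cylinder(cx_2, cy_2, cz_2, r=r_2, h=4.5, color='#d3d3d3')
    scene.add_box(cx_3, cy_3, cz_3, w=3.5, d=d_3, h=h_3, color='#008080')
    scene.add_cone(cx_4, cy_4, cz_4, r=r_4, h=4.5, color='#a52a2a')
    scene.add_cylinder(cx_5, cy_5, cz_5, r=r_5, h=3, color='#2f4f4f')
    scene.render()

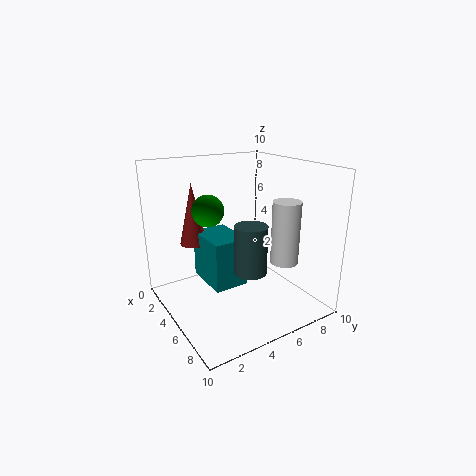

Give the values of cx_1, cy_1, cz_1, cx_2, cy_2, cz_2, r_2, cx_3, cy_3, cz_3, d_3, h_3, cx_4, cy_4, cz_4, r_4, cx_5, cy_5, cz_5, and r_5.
cx_1 = 5.5; cy_1 = 2.5; cz_1 = 7.5; cx_2 = 6.5; cy_2 = 8; cz_2 = 3; r_2 = 1; cx_3 = 2; cy_3 = 3; cz_3 = 1.5; d_3 = 2.5; h_3 = 3.5; cx_4 = 2; cy_4 = 3; cz_4 = 4; r_4 = 1; cx_5 = 8; cy_5 = 4; cz_5 = 4; r_5 = 1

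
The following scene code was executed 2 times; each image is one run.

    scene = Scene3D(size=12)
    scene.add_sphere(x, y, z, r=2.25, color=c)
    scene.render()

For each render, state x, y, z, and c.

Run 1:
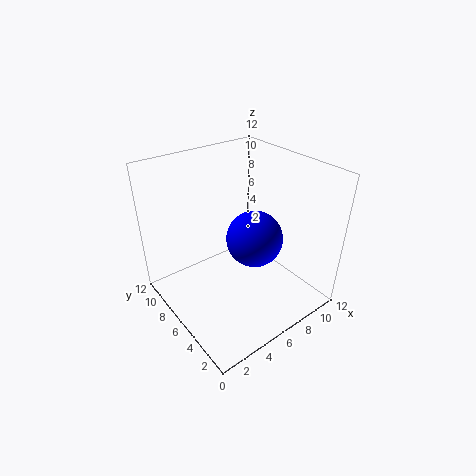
x = 6.5; y = 4.5; z = 6.5; c = 'blue'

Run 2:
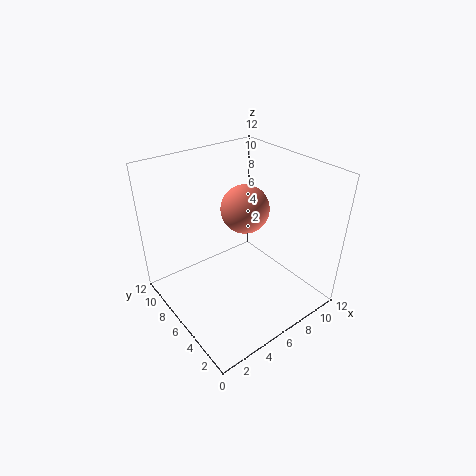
x = 8.75; y = 8.5; z = 6.75; c = 'salmon'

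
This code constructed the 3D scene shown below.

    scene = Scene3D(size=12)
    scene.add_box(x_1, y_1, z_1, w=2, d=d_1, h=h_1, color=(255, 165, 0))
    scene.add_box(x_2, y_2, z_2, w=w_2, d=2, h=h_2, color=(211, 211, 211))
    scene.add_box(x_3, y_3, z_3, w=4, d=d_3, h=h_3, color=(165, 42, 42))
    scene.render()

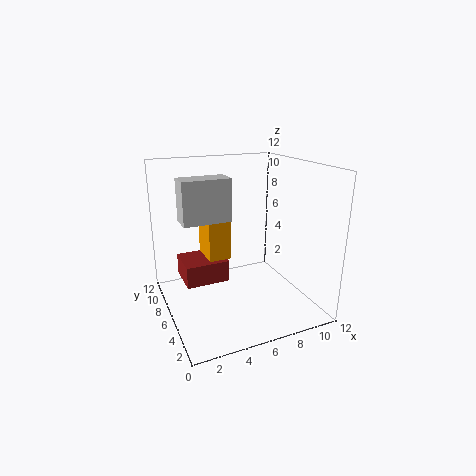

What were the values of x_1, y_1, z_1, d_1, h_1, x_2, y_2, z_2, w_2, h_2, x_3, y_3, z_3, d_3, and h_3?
x_1 = 4, y_1 = 7.5, z_1 = 3.5, d_1 = 3, h_1 = 4.5, x_2 = 1.5, y_2 = 6, z_2 = 7.5, w_2 = 4, h_2 = 3.5, x_3 = 2, y_3 = 8, z_3 = 1, d_3 = 3.5, h_3 = 2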